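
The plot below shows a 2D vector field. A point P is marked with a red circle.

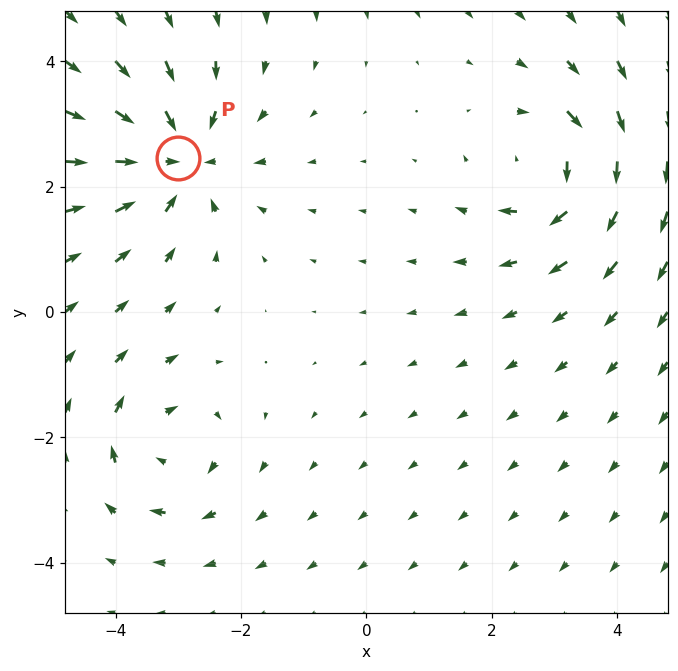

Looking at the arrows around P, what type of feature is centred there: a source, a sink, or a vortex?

sink

At P (-3.0, 2.5) the arrows converge inward. Divergence about -5, curl ≈0 — negative divergence with near-zero curl is a sink.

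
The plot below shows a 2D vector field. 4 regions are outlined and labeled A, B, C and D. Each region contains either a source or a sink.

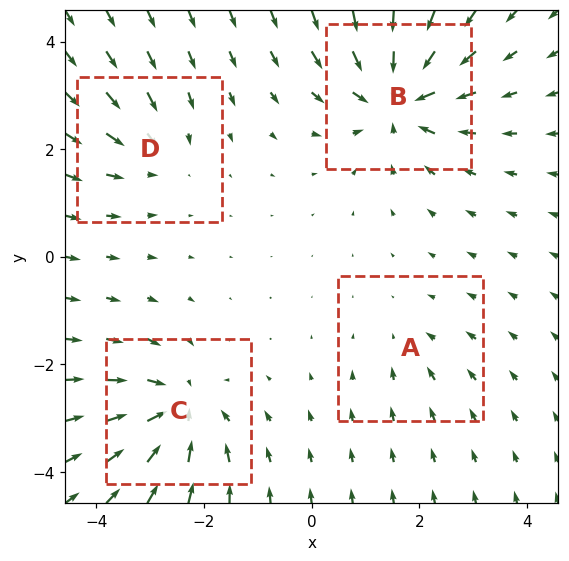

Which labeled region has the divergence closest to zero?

A

Divergence at each region's feature centre — A: about -2, B: about -7, C: about -6, D: about -3. Region A is closest to zero.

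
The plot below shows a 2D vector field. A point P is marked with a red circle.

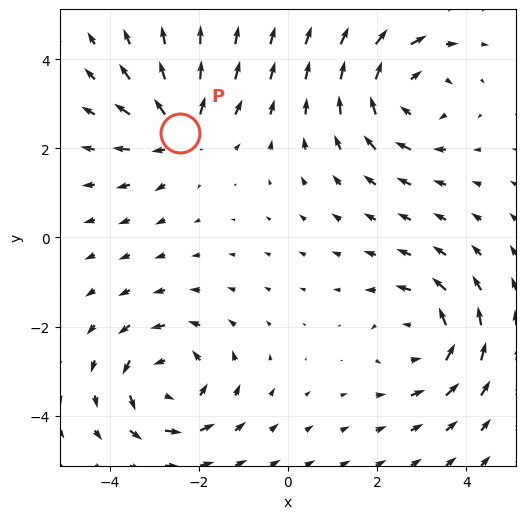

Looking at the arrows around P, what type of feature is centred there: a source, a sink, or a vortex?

At P (-2.4, 2.3) the arrows spread outward. Divergence about +5, curl ≈0 — positive divergence with near-zero curl is a source.

source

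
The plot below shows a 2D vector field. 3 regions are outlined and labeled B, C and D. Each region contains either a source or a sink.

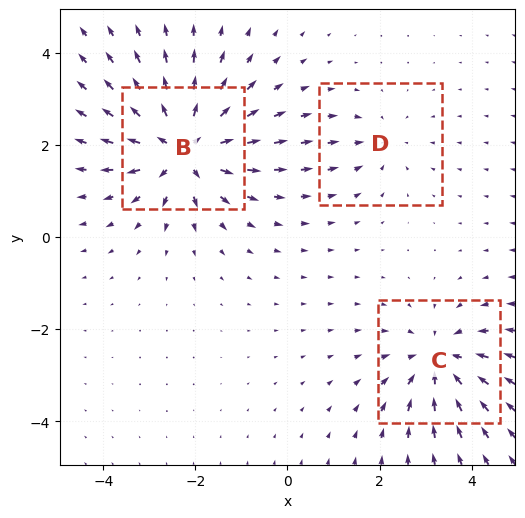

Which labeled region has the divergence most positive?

B

Divergence at each region's feature centre — B: about +5, C: about -4, D: about -2. Region B is most positive.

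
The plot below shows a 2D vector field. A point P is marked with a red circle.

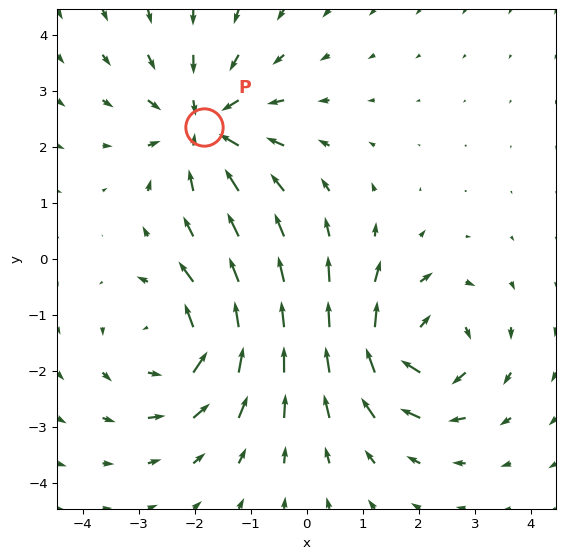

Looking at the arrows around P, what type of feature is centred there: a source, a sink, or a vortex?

At P (-1.8, 2.3) the arrows converge inward. Divergence about -4, curl ≈0 — negative divergence with near-zero curl is a sink.

sink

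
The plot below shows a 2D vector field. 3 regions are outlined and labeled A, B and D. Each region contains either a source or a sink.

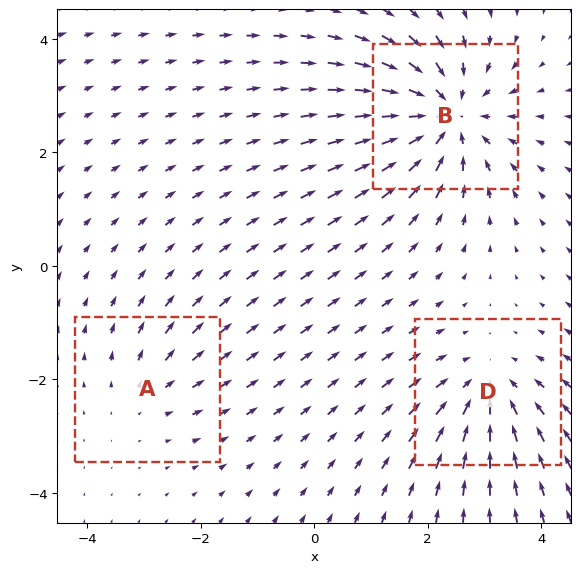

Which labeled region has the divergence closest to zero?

A

Divergence at each region's feature centre — A: about +2, B: about -5, D: about -3. Region A is closest to zero.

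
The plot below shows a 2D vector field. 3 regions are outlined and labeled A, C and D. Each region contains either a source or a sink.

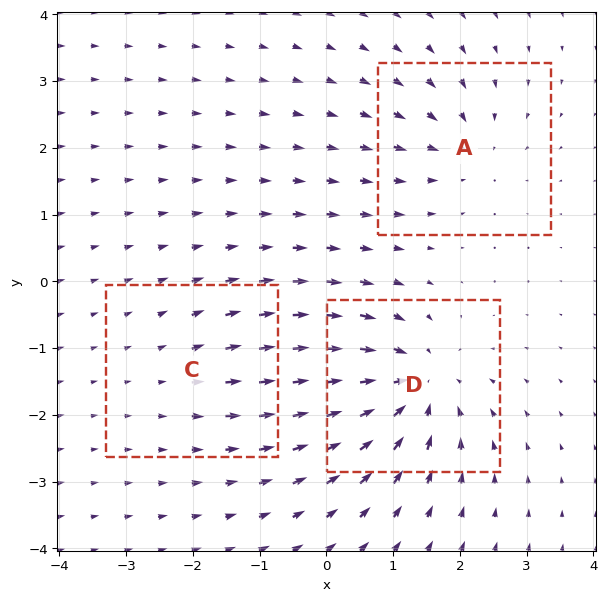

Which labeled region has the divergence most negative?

Divergence at each region's feature centre — A: about -3, C: about +2, D: about -6. Region D is most negative.

D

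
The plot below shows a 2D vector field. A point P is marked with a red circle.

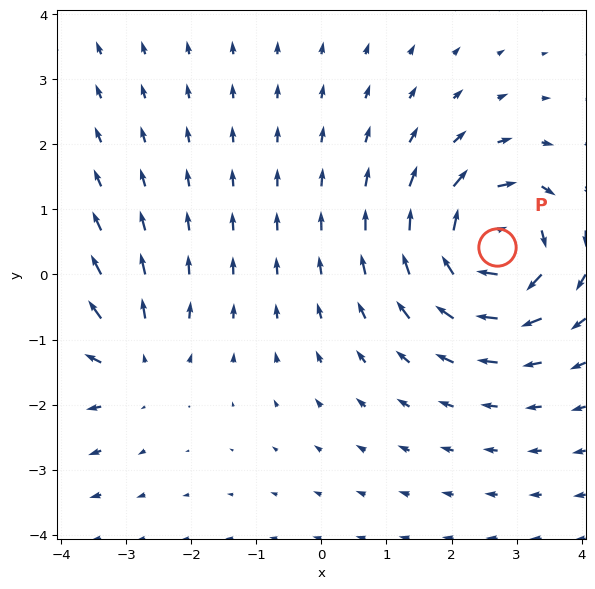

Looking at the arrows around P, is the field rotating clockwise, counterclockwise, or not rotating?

clockwise

Near P at (2.7, 0.4) the arrows circulate clockwise. The curl (z-component) there is about -7; negative curl means clockwise rotation.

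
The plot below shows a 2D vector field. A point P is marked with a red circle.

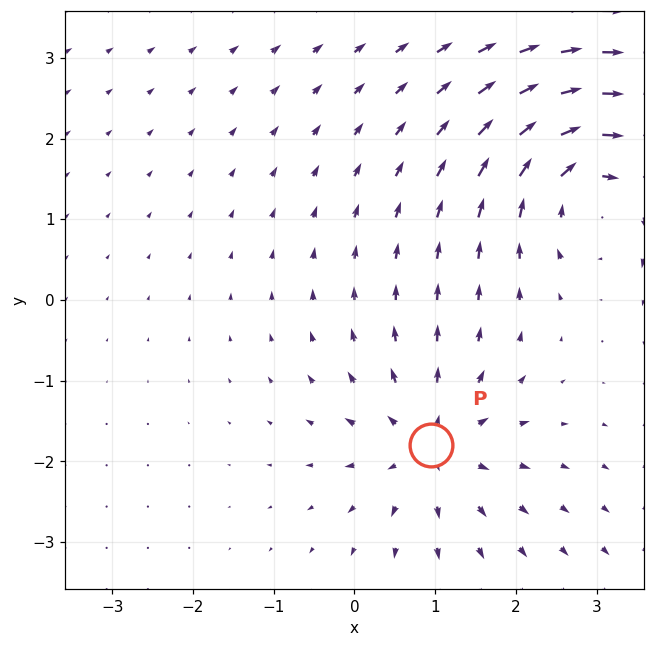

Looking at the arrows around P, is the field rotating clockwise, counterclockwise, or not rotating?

Near P at (1.0, -1.8) the arrows show no circulation. The curl there is ≈0.

not rotating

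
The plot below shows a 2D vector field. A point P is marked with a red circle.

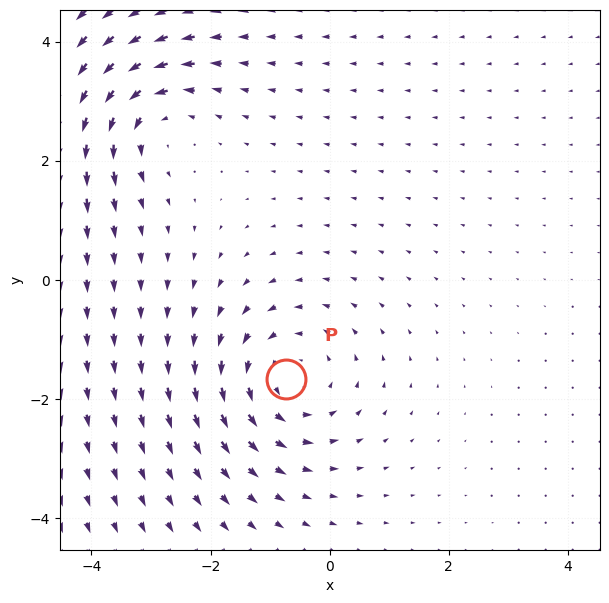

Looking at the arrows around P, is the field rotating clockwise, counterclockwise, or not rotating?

counterclockwise

Near P at (-0.7, -1.7) the arrows circulate counterclockwise. The curl (z-component) there is about +4; positive curl means counterclockwise rotation.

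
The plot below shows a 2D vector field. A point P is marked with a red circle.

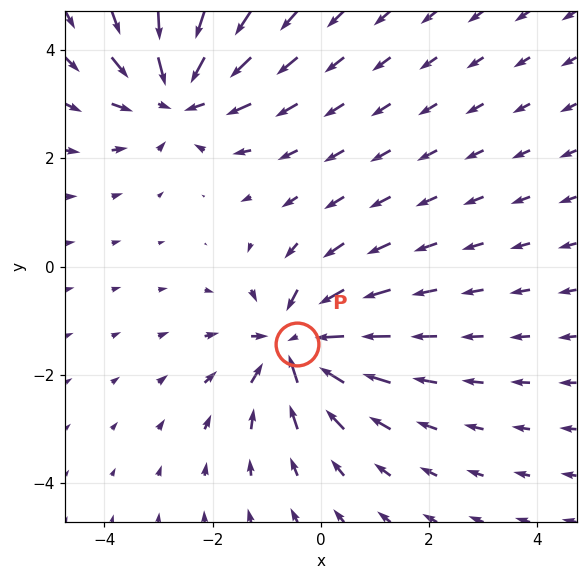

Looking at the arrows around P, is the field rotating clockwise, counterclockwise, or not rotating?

not rotating

Near P at (-0.4, -1.4) the arrows show no circulation. The curl there is ≈0.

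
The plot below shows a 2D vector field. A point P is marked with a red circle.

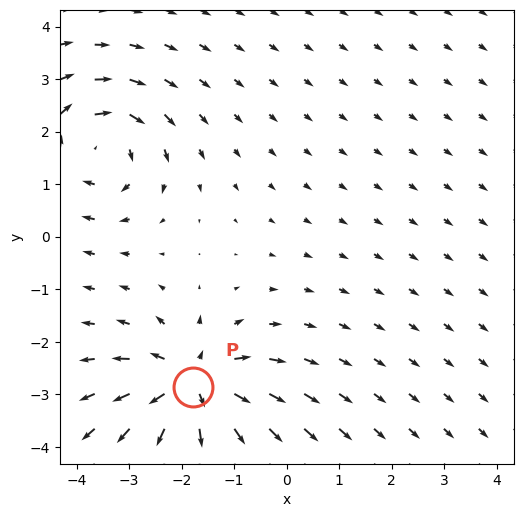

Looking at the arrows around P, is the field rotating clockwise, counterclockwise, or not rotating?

not rotating

Near P at (-1.8, -2.9) the arrows show no circulation. The curl there is ≈0.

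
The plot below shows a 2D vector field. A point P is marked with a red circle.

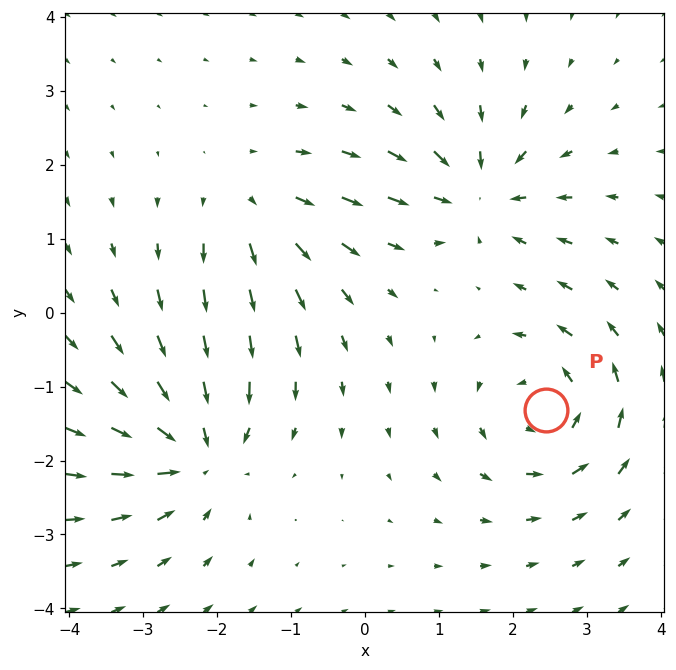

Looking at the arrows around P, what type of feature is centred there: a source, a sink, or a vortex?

At P (2.5, -1.3) the arrows circulate counterclockwise. Divergence ≈0, curl about +6 — near-zero divergence with nonzero curl is a vortex.

vortex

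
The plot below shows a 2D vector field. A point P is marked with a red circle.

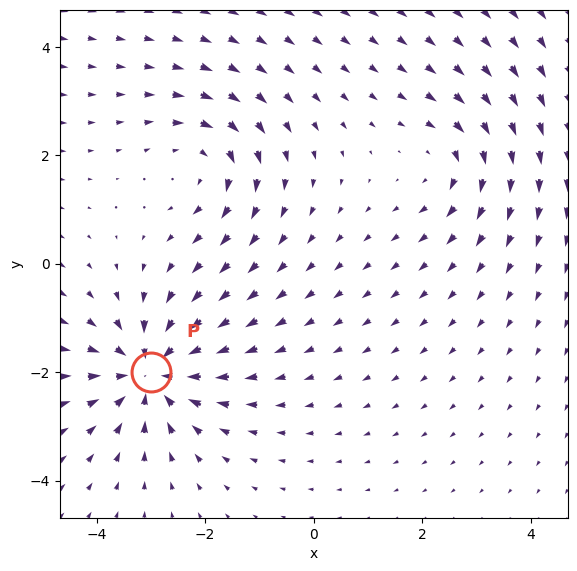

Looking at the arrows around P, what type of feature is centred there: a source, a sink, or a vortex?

At P (-3.0, -2.0) the arrows converge inward. Divergence about -5, curl ≈0 — negative divergence with near-zero curl is a sink.

sink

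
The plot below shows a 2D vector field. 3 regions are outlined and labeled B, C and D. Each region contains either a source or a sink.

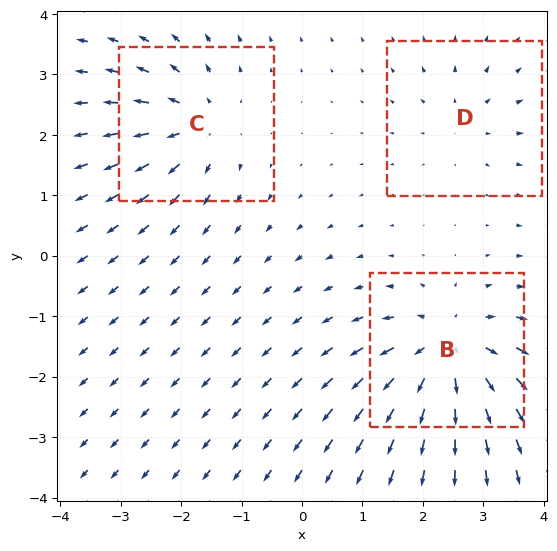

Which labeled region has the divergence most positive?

B

Divergence at each region's feature centre — B: about +6, C: about +4, D: about +2. Region B is most positive.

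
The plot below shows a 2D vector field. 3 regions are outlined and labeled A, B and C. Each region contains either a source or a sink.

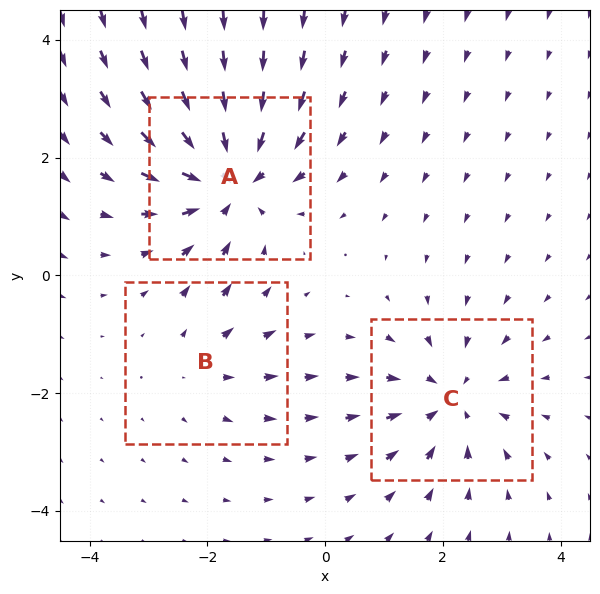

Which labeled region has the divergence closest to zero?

B

Divergence at each region's feature centre — A: about -4, B: about +2, C: about -3. Region B is closest to zero.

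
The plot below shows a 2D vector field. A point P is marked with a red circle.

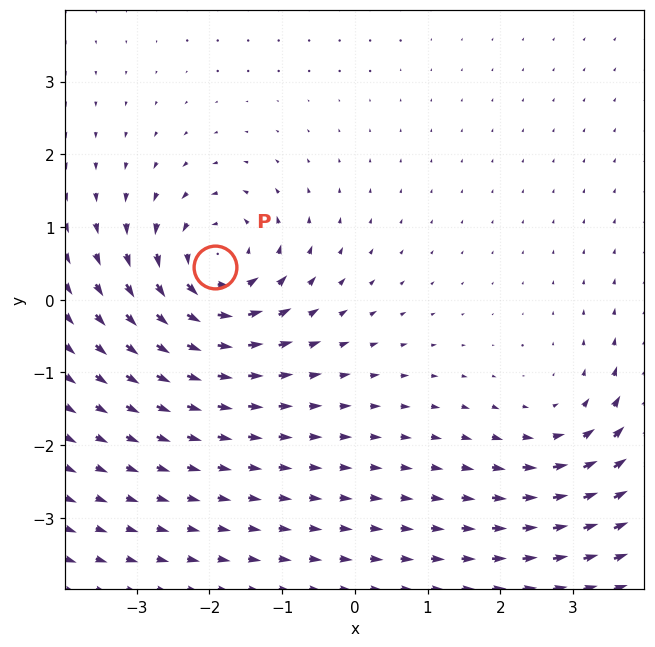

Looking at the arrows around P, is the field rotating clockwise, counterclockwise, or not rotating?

counterclockwise

Near P at (-1.9, 0.4) the arrows circulate counterclockwise. The curl (z-component) there is about +5; positive curl means counterclockwise rotation.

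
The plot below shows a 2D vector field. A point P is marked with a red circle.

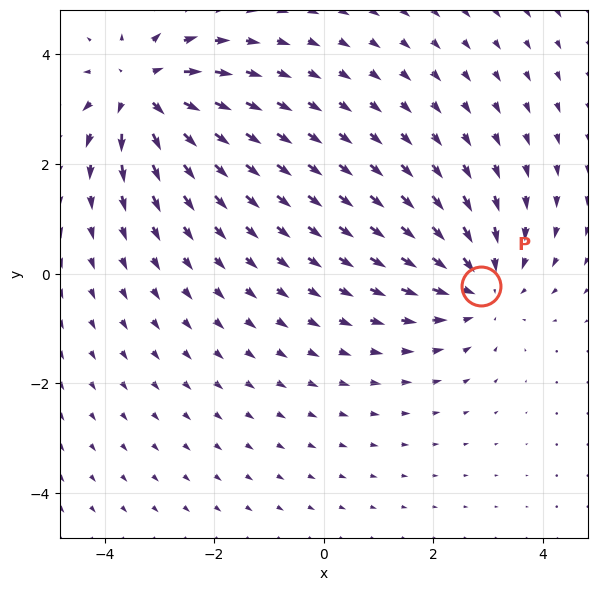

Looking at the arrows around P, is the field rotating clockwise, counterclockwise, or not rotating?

not rotating

Near P at (2.9, -0.2) the arrows show no circulation. The curl there is ≈0.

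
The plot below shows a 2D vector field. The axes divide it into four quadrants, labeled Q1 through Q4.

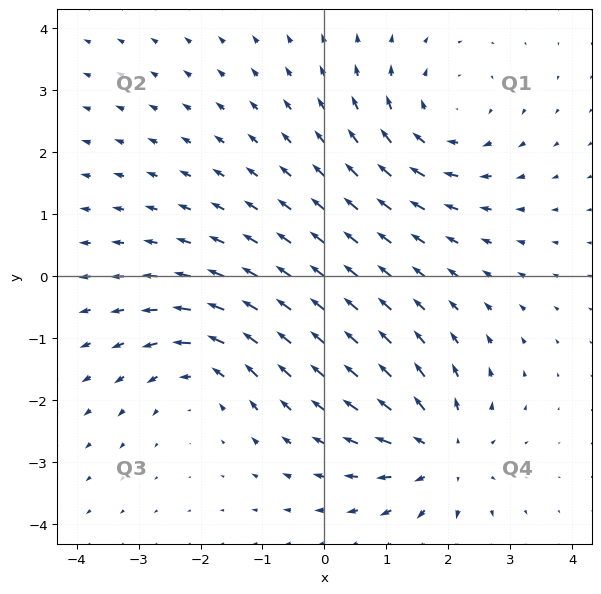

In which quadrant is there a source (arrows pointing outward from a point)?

Q4

The source sits at approximately (1.9, -2.9), which lies in quadrant Q4. The divergence there is about +5, positive as expected for a source.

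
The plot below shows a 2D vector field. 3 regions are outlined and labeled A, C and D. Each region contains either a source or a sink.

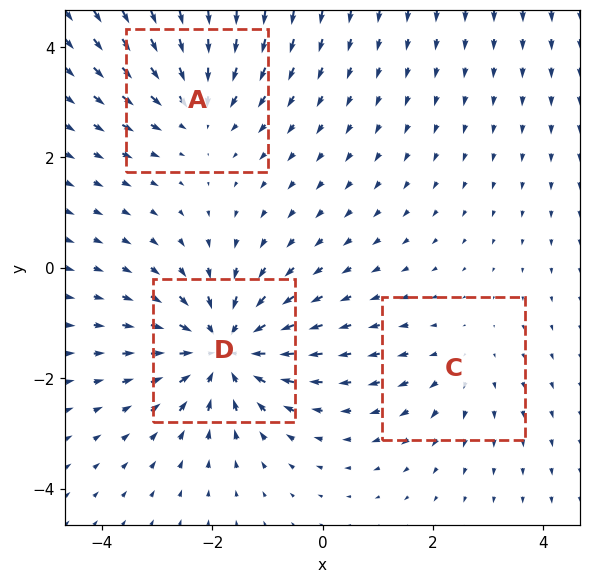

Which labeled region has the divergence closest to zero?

Divergence at each region's feature centre — A: about -3, C: about +2, D: about -5. Region C is closest to zero.

C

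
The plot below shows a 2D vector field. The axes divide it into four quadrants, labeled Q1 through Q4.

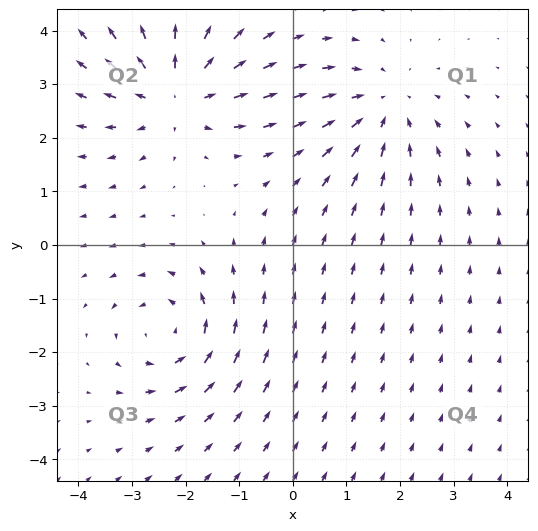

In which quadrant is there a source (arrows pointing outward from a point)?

Q2

The source sits at approximately (-2.2, 2.8), which lies in quadrant Q2. The divergence there is about +5, positive as expected for a source.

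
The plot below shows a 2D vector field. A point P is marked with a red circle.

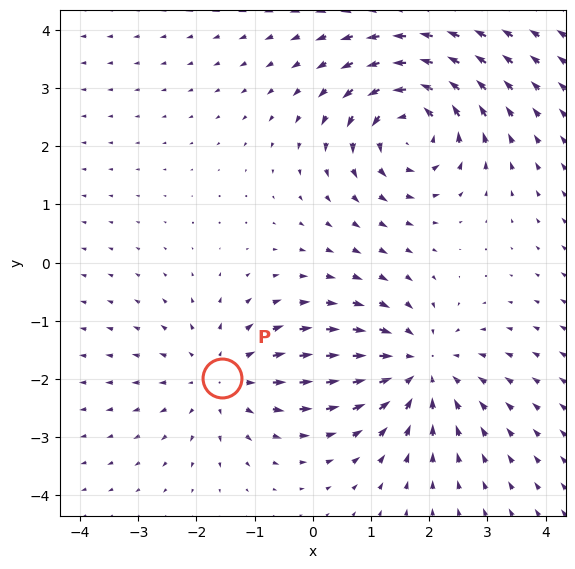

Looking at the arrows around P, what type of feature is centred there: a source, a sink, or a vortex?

At P (-1.6, -2.0) the arrows spread outward. Divergence about +2, curl ≈0 — positive divergence with near-zero curl is a source.

source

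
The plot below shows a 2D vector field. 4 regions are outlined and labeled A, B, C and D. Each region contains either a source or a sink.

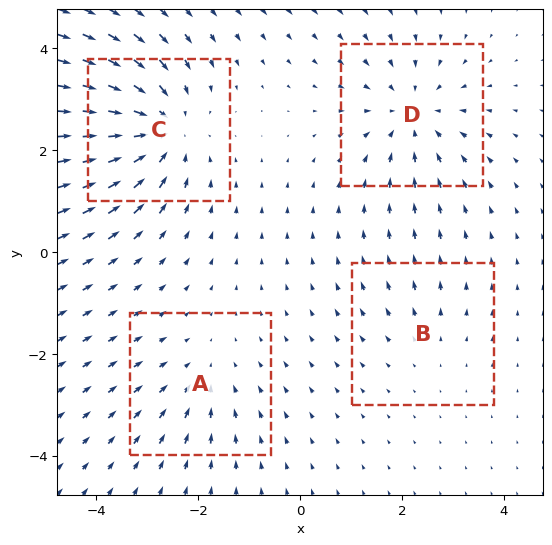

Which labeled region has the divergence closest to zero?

Divergence at each region's feature centre — A: about -3, B: about +2, C: about -6, D: about -5. Region B is closest to zero.

B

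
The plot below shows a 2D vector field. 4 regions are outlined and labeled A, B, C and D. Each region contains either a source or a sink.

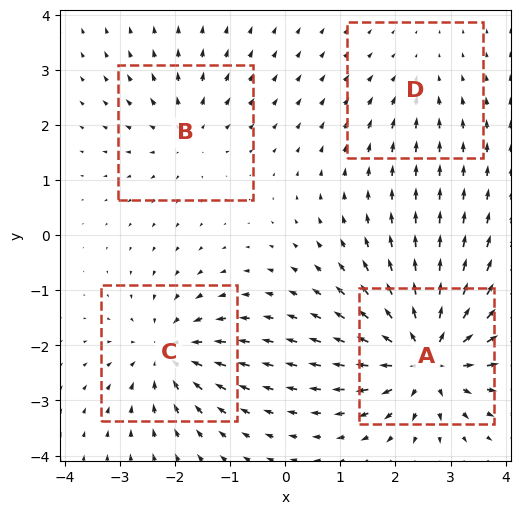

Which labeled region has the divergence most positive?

A

Divergence at each region's feature centre — A: about +8, B: about +4, C: about -5, D: about -2. Region A is most positive.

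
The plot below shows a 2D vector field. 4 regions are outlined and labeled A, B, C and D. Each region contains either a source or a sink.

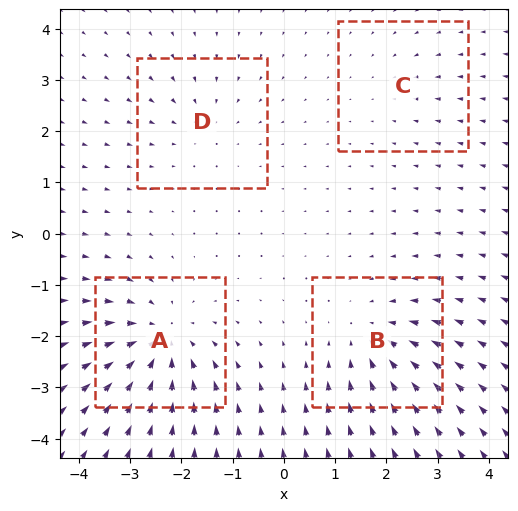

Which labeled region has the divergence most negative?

Divergence at each region's feature centre — A: about -7, B: about -5, C: about -2, D: about -3. Region A is most negative.

A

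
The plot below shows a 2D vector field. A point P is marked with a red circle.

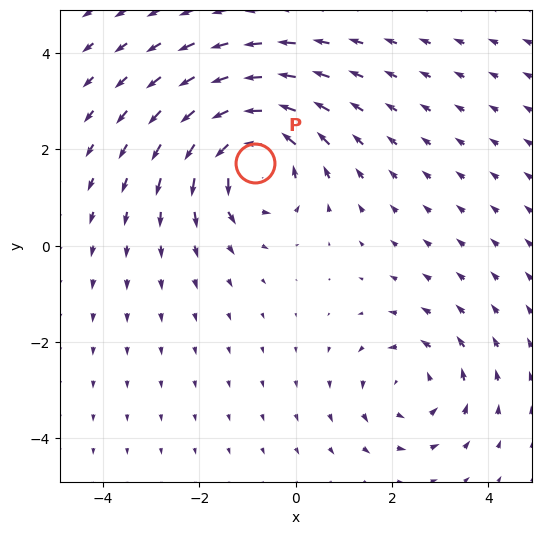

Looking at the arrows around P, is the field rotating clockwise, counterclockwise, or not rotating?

counterclockwise

Near P at (-0.8, 1.7) the arrows circulate counterclockwise. The curl (z-component) there is about +5; positive curl means counterclockwise rotation.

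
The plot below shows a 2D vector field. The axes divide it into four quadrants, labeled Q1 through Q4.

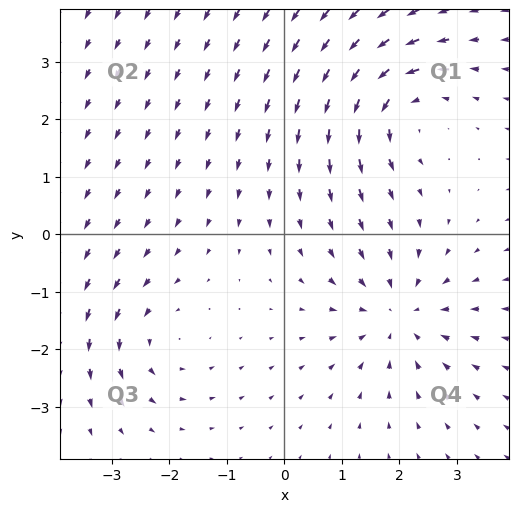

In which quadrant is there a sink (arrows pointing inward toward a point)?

Q4

The sink sits at approximately (2.0, -1.4), which lies in quadrant Q4. The divergence there is about -3, negative as expected for a sink.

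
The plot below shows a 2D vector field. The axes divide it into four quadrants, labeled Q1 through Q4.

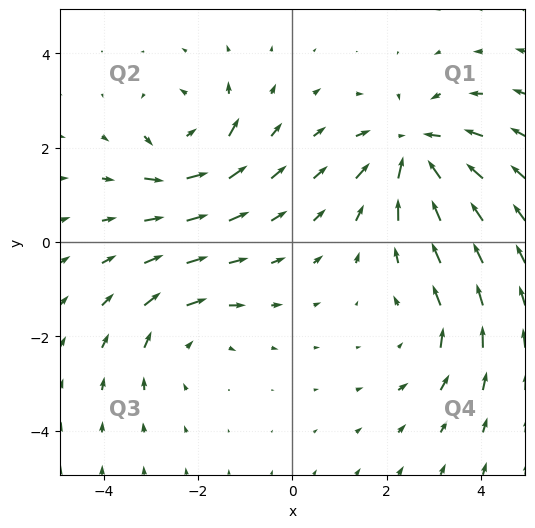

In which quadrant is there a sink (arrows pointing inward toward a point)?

Q1

The sink sits at approximately (2.6, 2.0), which lies in quadrant Q1. The divergence there is about -5, negative as expected for a sink.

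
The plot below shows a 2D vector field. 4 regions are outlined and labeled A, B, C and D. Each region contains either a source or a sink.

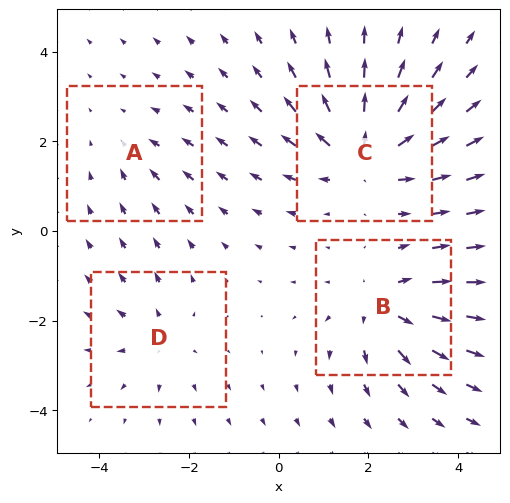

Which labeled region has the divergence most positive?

Divergence at each region's feature centre — A: about -2, B: about +5, C: about +7, D: about +3. Region C is most positive.

C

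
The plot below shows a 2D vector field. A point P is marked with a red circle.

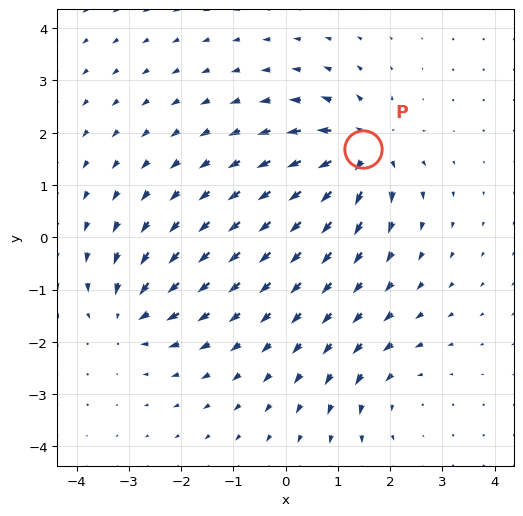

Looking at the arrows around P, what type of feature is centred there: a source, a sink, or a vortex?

source

At P (1.5, 1.7) the arrows spread outward. Divergence about +6, curl ≈0 — positive divergence with near-zero curl is a source.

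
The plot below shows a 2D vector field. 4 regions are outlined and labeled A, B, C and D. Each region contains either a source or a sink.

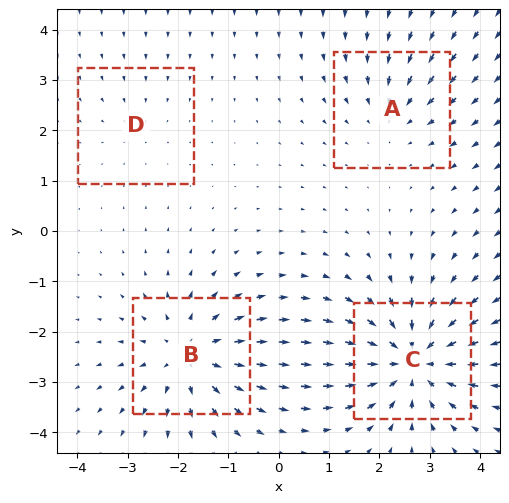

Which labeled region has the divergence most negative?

C

Divergence at each region's feature centre — A: about -3, B: about +5, C: about -6, D: about -2. Region C is most negative.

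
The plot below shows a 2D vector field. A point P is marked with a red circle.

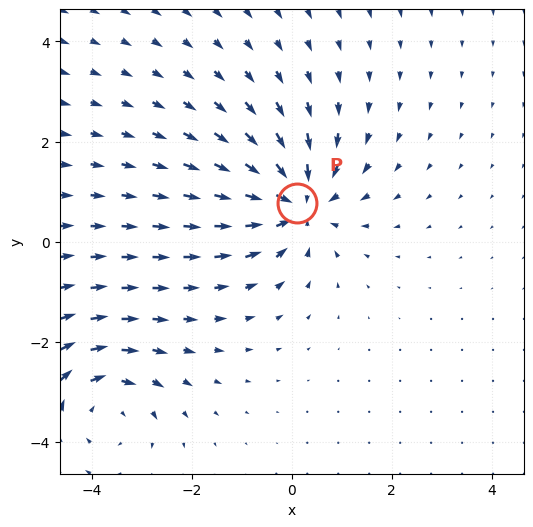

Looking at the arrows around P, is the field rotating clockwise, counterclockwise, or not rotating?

Near P at (0.1, 0.8) the arrows show no circulation. The curl there is ≈0.

not rotating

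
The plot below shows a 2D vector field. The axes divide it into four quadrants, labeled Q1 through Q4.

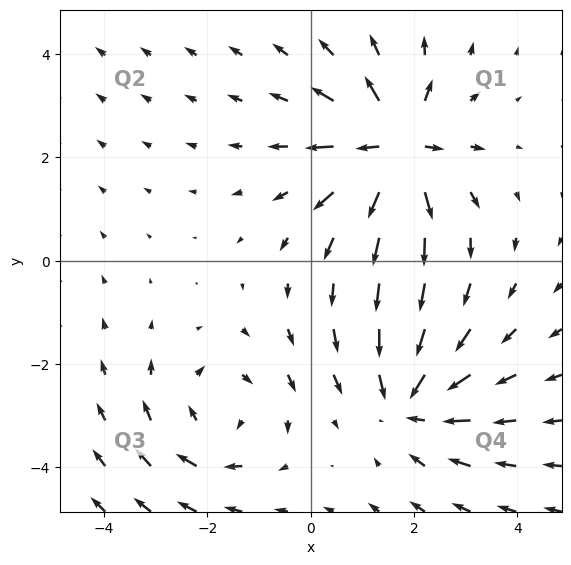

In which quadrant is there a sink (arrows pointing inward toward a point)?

The sink sits at approximately (1.9, -2.7), which lies in quadrant Q4. The divergence there is about -4, negative as expected for a sink.

Q4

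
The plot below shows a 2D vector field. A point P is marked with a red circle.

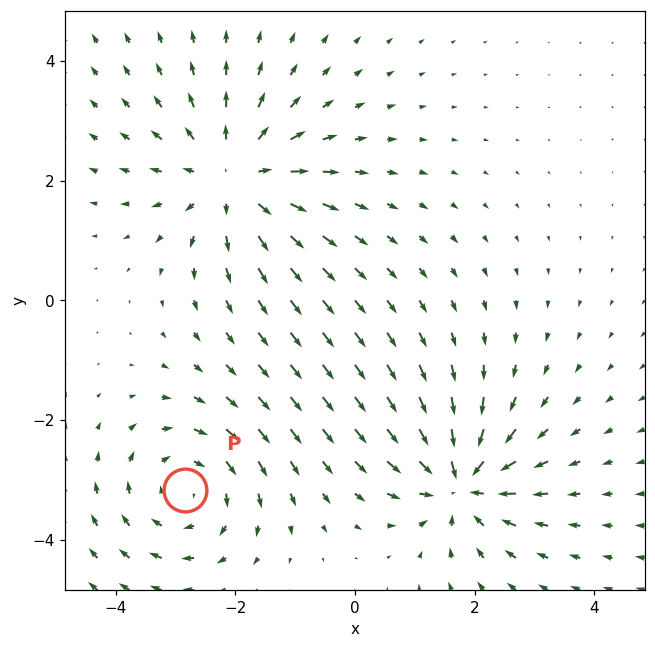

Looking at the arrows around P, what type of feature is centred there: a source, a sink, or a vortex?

At P (-2.8, -3.2) the arrows circulate clockwise. Divergence ≈0, curl about -4 — near-zero divergence with nonzero curl is a vortex.

vortex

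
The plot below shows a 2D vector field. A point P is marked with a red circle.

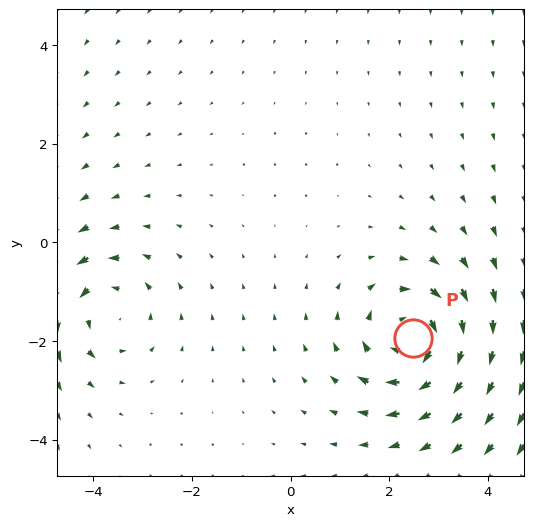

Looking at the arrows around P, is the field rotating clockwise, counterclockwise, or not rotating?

Near P at (2.5, -1.9) the arrows circulate clockwise. The curl (z-component) there is about -4; negative curl means clockwise rotation.

clockwise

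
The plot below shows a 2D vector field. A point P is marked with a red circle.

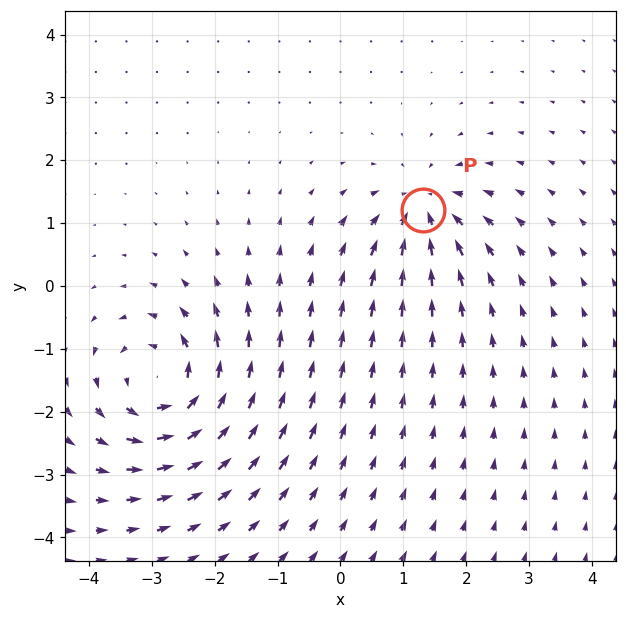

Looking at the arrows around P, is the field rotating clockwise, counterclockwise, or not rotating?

Near P at (1.3, 1.2) the arrows show no circulation. The curl there is ≈0.

not rotating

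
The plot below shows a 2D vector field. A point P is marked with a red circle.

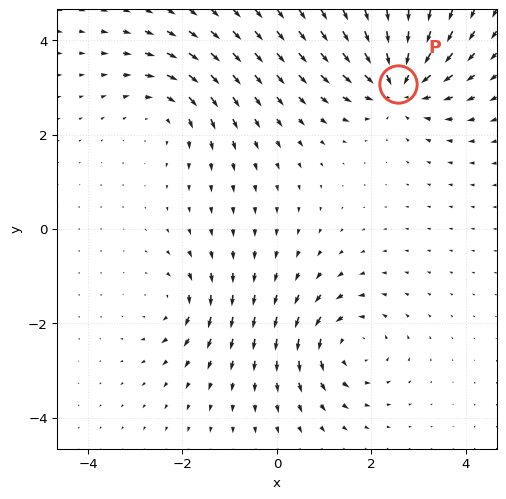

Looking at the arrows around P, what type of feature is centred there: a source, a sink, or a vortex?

At P (2.6, 3.1) the arrows converge inward. Divergence about -6, curl ≈0 — negative divergence with near-zero curl is a sink.

sink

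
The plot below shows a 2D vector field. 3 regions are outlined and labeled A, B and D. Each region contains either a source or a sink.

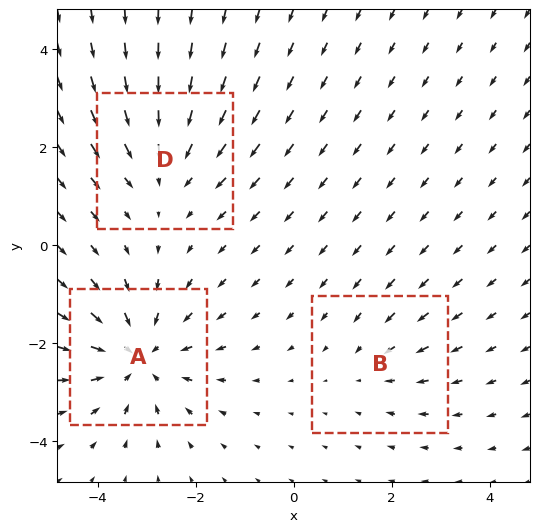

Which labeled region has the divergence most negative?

Divergence at each region's feature centre — A: about -4, B: about -2, D: about -3. Region A is most negative.

A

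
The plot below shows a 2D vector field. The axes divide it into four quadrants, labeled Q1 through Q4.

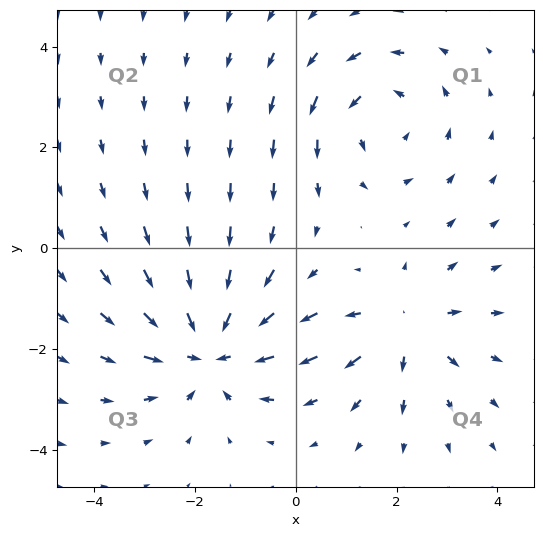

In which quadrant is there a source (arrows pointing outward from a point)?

Q4

The source sits at approximately (2.2, -1.6), which lies in quadrant Q4. The divergence there is about +3, positive as expected for a source.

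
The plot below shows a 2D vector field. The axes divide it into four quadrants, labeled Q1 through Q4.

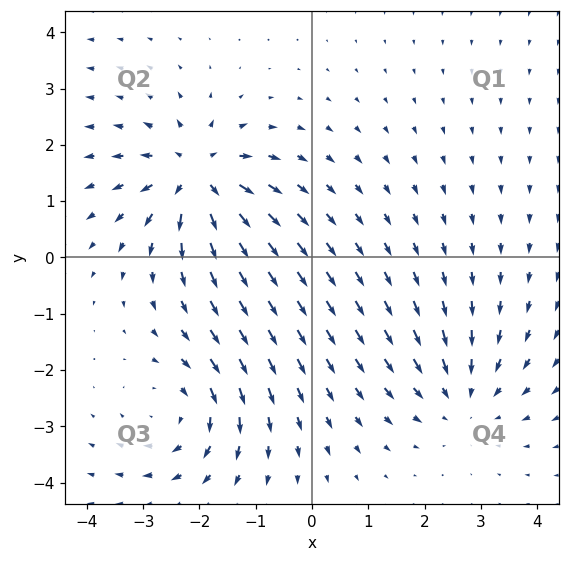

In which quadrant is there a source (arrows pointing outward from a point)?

The source sits at approximately (-2.0, 1.5), which lies in quadrant Q2. The divergence there is about +6, positive as expected for a source.

Q2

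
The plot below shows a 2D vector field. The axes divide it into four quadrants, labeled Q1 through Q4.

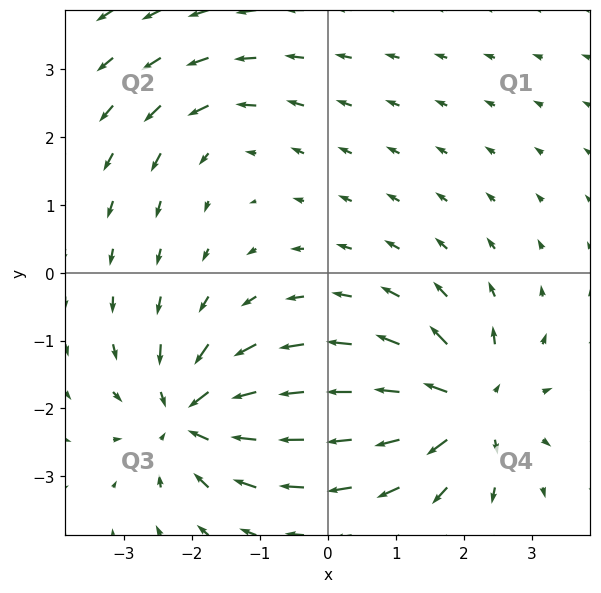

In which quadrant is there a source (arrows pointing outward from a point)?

The source sits at approximately (2.1, -2.0), which lies in quadrant Q4. The divergence there is about +7, positive as expected for a source.

Q4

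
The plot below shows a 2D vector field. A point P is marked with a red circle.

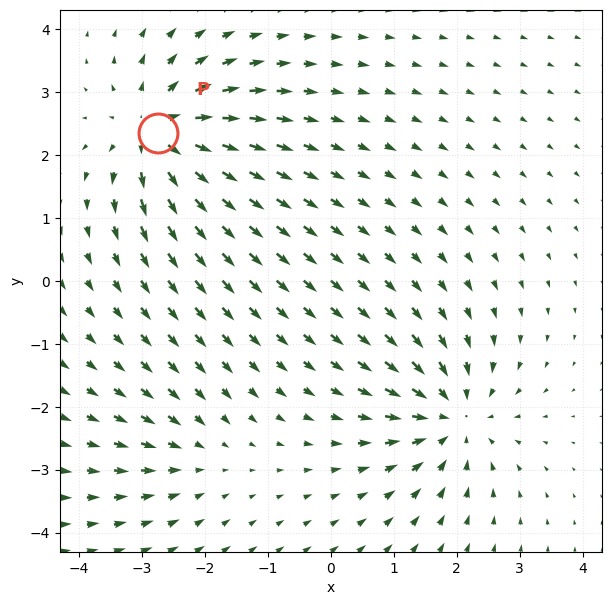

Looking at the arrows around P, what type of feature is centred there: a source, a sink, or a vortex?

source

At P (-2.7, 2.3) the arrows spread outward. Divergence about +6, curl ≈0 — positive divergence with near-zero curl is a source.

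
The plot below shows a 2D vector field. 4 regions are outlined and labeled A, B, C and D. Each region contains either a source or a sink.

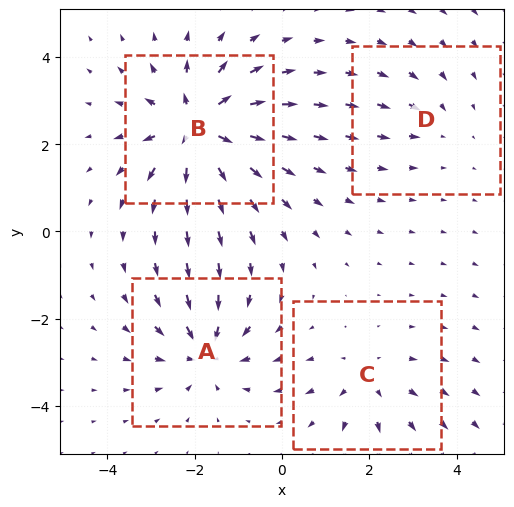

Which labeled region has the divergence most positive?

B

Divergence at each region's feature centre — A: about -5, B: about +8, C: about +4, D: about -2. Region B is most positive.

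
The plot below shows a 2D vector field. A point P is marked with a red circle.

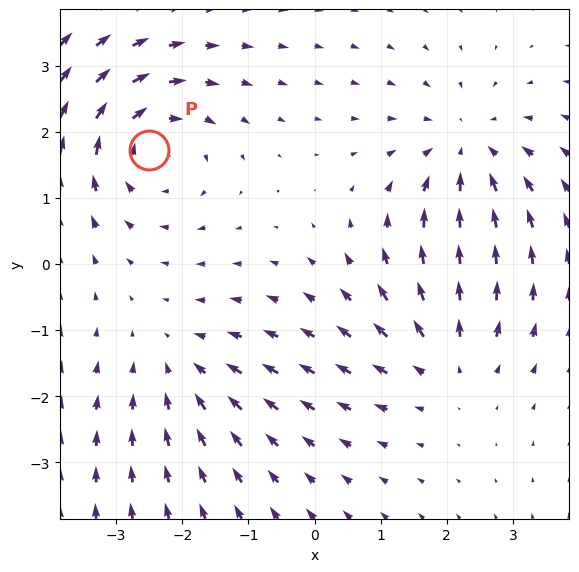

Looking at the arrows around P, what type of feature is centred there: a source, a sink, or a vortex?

vortex

At P (-2.5, 1.7) the arrows circulate clockwise. Divergence ≈0, curl about -4 — near-zero divergence with nonzero curl is a vortex.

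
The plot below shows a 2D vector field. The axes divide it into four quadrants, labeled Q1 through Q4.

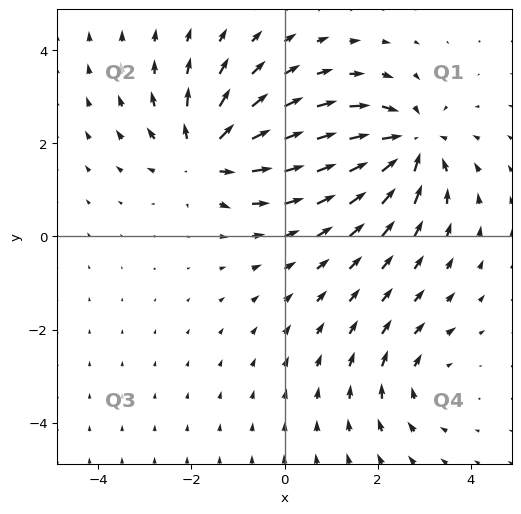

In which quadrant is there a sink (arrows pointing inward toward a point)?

The sink sits at approximately (2.7, 2.0), which lies in quadrant Q1. The divergence there is about -5, negative as expected for a sink.

Q1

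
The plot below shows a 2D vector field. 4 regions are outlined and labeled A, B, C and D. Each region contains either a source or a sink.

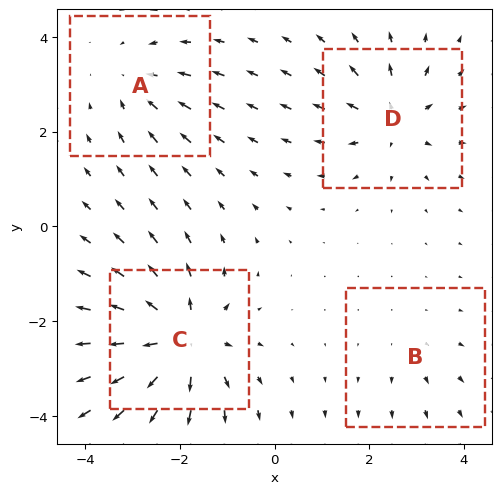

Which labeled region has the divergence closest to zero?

Divergence at each region's feature centre — A: about -4, B: about +2, C: about +8, D: about +5. Region B is closest to zero.

B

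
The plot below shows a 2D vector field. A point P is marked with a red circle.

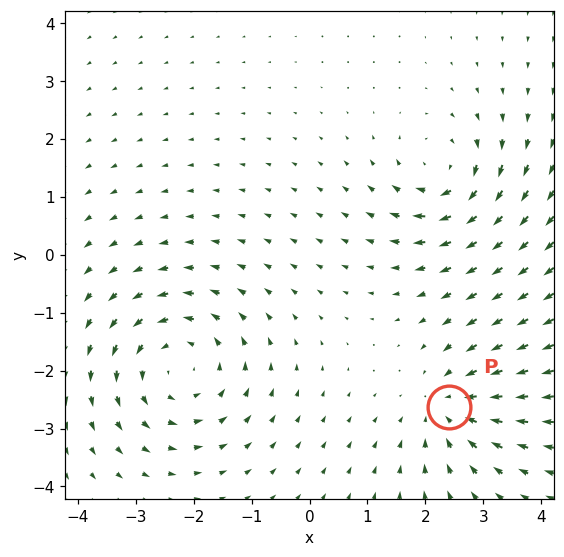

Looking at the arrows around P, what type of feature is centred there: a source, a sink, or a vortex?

At P (2.4, -2.6) the arrows converge inward. Divergence about -3, curl ≈0 — negative divergence with near-zero curl is a sink.

sink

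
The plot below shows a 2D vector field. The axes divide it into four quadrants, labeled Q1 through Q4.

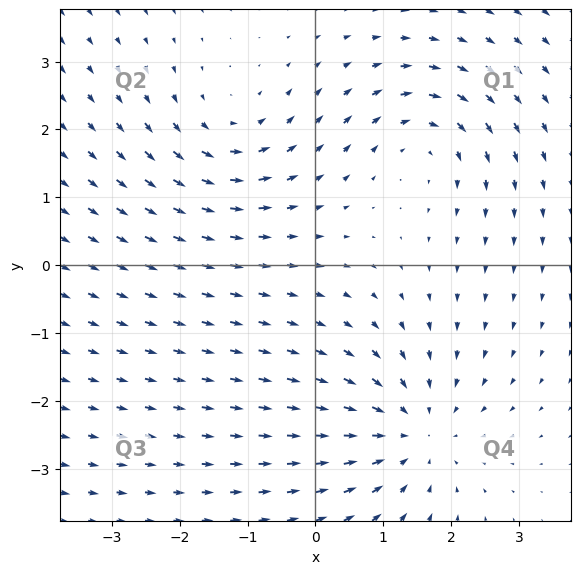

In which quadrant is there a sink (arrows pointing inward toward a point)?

The sink sits at approximately (1.4, -2.5), which lies in quadrant Q4. The divergence there is about -3, negative as expected for a sink.

Q4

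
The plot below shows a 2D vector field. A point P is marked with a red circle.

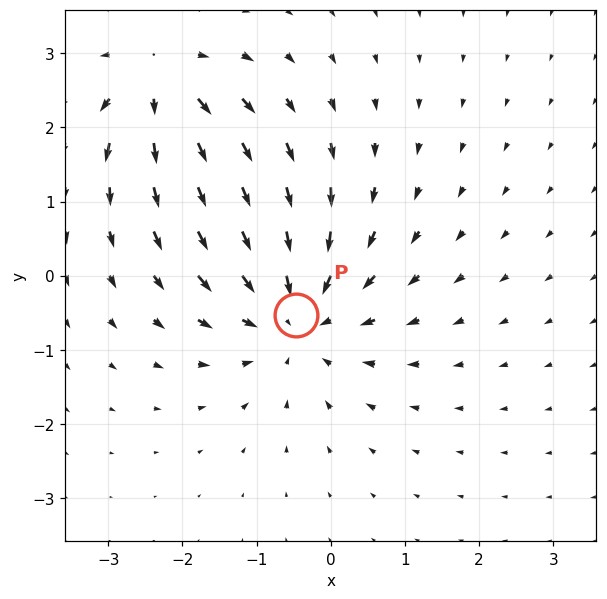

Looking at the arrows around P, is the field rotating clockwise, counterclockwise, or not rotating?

not rotating

Near P at (-0.5, -0.5) the arrows show no circulation. The curl there is ≈0.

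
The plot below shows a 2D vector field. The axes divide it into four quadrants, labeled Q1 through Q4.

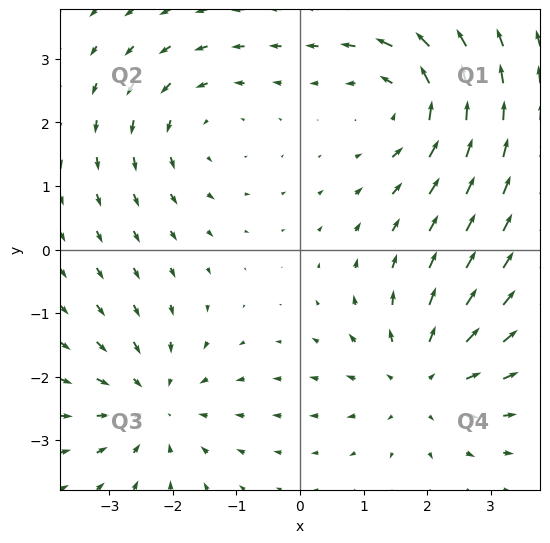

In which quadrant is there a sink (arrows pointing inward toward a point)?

Q3

The sink sits at approximately (-2.3, -2.4), which lies in quadrant Q3. The divergence there is about -4, negative as expected for a sink.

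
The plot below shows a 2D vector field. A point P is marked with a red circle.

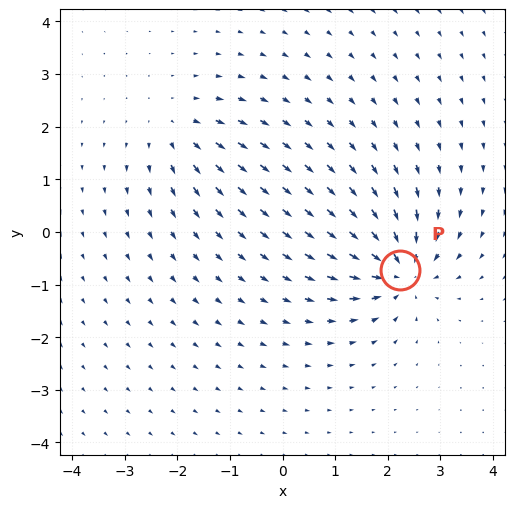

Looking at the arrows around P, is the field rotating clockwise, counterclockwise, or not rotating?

not rotating

Near P at (2.2, -0.7) the arrows show no circulation. The curl there is ≈0.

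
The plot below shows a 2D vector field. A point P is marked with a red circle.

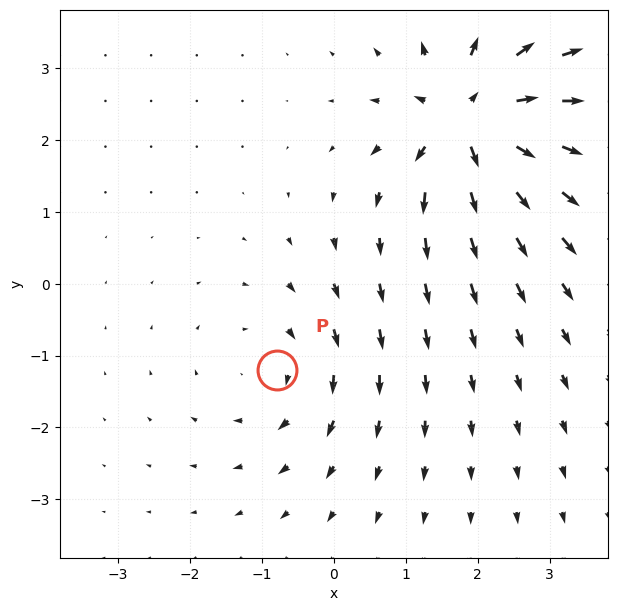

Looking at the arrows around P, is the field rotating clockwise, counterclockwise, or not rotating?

clockwise

Near P at (-0.8, -1.2) the arrows circulate clockwise. The curl (z-component) there is about -3; negative curl means clockwise rotation.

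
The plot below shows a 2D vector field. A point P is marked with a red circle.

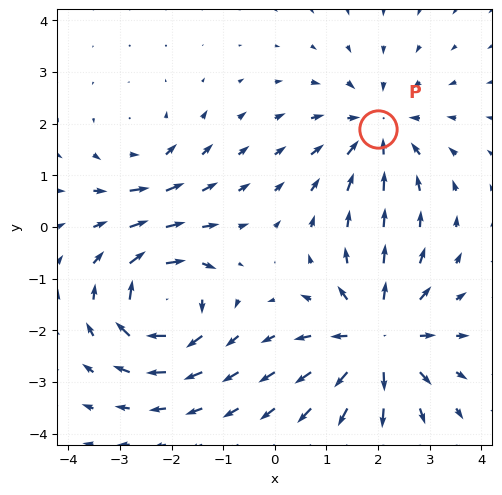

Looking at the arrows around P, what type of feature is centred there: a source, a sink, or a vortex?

At P (2.0, 1.9) the arrows converge inward. Divergence about -4, curl ≈0 — negative divergence with near-zero curl is a sink.

sink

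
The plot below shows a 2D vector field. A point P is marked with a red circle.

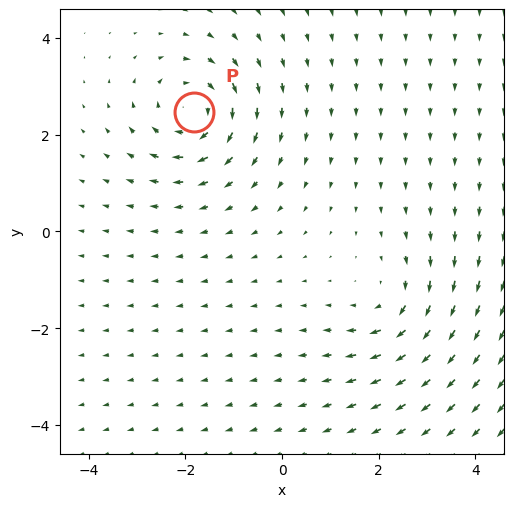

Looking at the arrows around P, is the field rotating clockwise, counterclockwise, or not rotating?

clockwise

Near P at (-1.8, 2.5) the arrows circulate clockwise. The curl (z-component) there is about -4; negative curl means clockwise rotation.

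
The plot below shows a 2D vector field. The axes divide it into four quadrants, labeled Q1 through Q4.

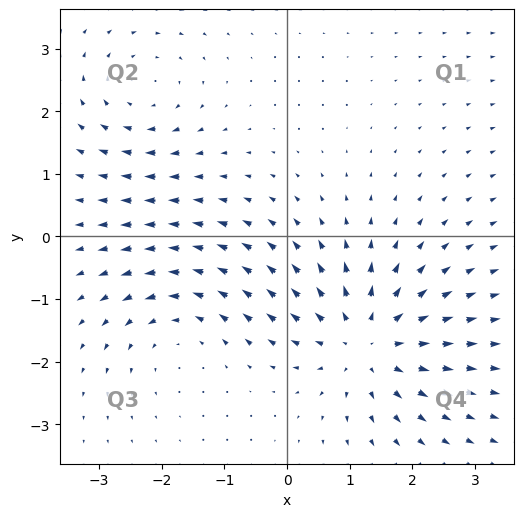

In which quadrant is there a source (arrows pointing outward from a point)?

The source sits at approximately (1.3, -1.7), which lies in quadrant Q4. The divergence there is about +6, positive as expected for a source.

Q4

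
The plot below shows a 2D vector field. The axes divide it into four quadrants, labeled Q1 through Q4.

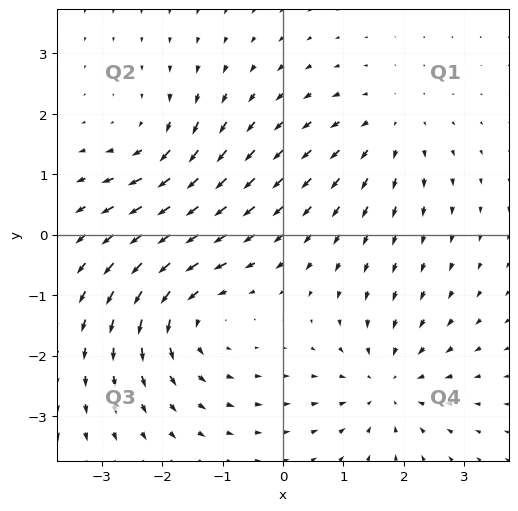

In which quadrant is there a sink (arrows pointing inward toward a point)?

The sink sits at approximately (1.7, -2.5), which lies in quadrant Q4. The divergence there is about -4, negative as expected for a sink.

Q4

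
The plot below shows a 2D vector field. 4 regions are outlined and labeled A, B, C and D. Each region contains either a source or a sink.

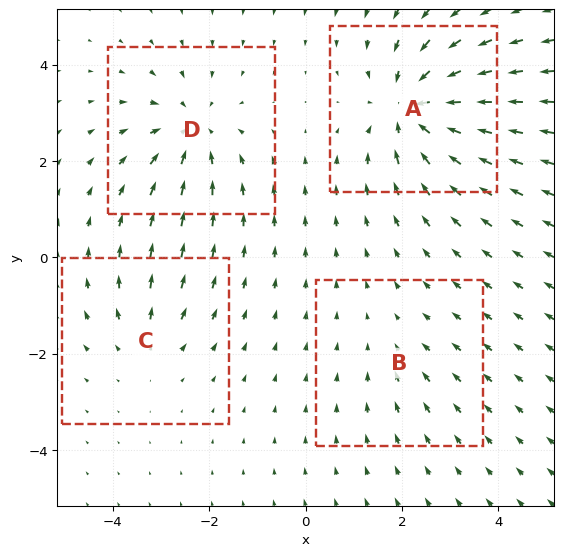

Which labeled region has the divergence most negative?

A

Divergence at each region's feature centre — A: about -7, B: about -2, C: about +3, D: about -5. Region A is most negative.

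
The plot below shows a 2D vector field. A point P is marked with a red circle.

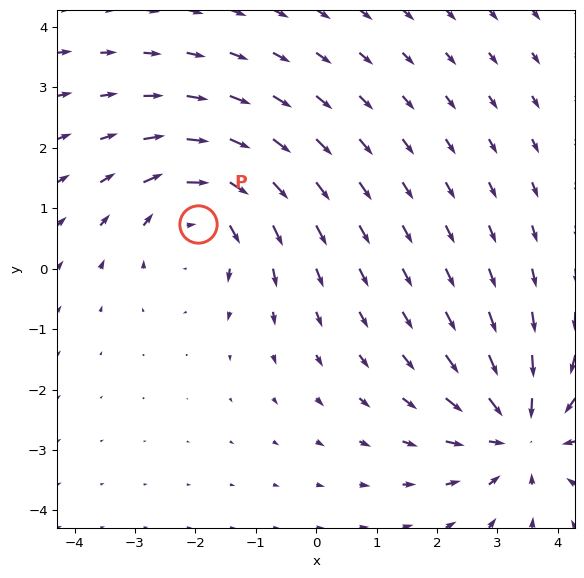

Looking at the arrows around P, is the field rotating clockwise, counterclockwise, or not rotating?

clockwise

Near P at (-2.0, 0.7) the arrows circulate clockwise. The curl (z-component) there is about -3; negative curl means clockwise rotation.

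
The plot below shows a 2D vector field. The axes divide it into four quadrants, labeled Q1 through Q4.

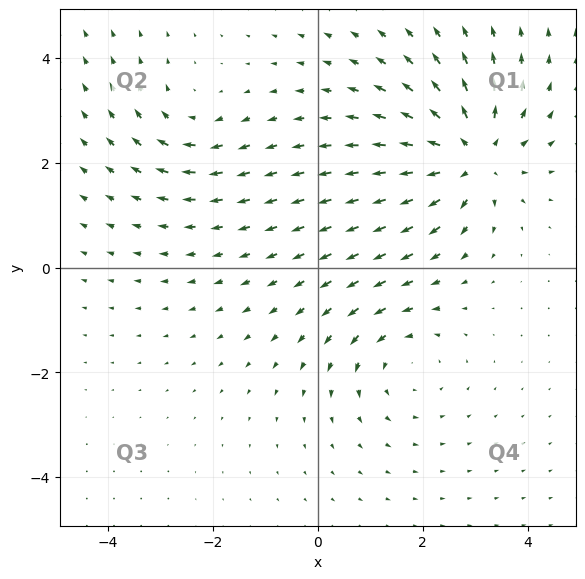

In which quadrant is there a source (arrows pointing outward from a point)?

Q1

The source sits at approximately (2.9, 2.1), which lies in quadrant Q1. The divergence there is about +5, positive as expected for a source.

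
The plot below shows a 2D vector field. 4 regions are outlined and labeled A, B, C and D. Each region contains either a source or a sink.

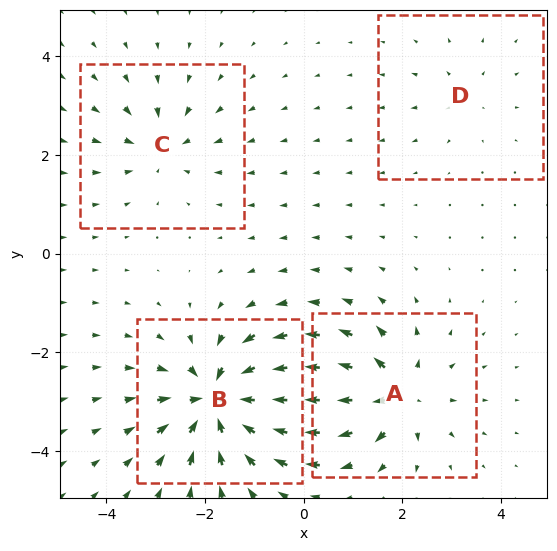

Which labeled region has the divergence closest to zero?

Divergence at each region's feature centre — A: about +6, B: about -8, C: about -4, D: about +2. Region D is closest to zero.

D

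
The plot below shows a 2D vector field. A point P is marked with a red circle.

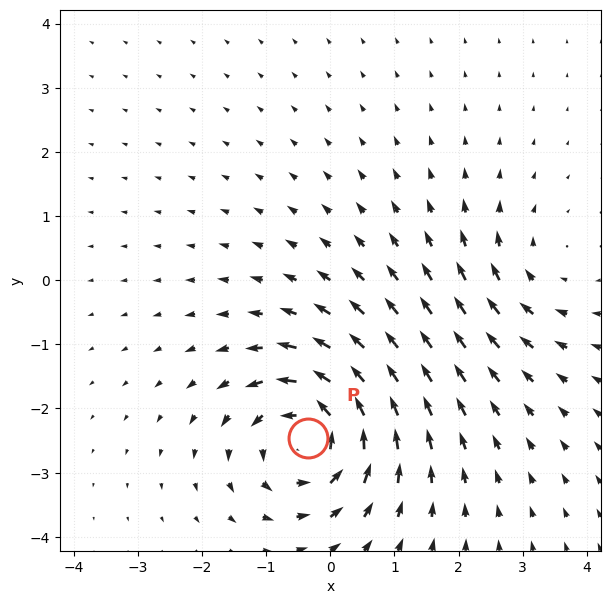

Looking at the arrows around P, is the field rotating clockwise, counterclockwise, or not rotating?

Near P at (-0.3, -2.5) the arrows circulate counterclockwise. The curl (z-component) there is about +6; positive curl means counterclockwise rotation.

counterclockwise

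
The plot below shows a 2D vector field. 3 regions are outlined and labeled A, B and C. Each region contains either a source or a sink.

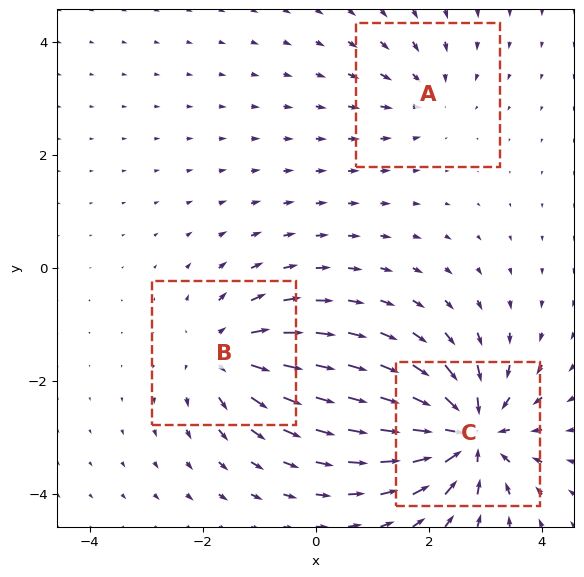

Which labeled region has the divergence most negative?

C

Divergence at each region's feature centre — A: about -2, B: about +4, C: about -6. Region C is most negative.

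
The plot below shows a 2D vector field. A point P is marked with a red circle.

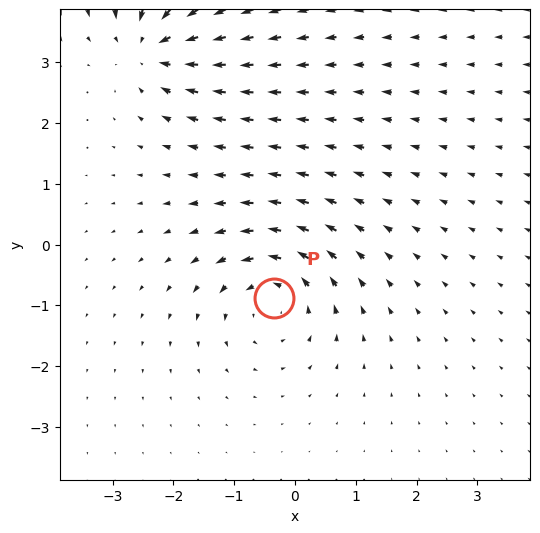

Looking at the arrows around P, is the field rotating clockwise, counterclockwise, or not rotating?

counterclockwise

Near P at (-0.3, -0.9) the arrows circulate counterclockwise. The curl (z-component) there is about +6; positive curl means counterclockwise rotation.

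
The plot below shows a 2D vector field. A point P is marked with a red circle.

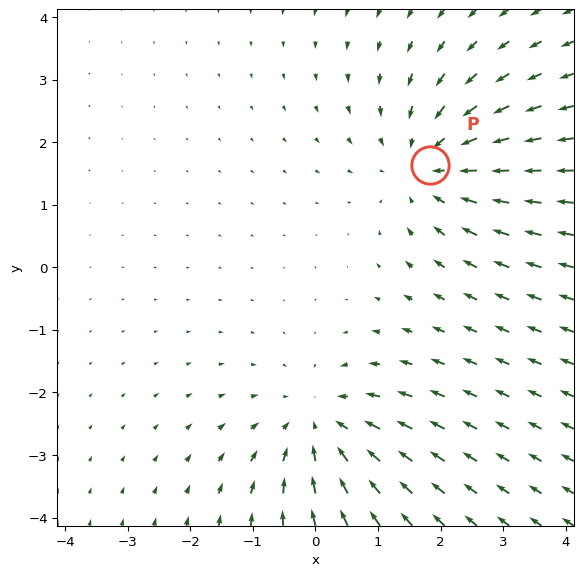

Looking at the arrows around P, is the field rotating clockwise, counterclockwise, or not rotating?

Near P at (1.8, 1.6) the arrows show no circulation. The curl there is ≈0.

not rotating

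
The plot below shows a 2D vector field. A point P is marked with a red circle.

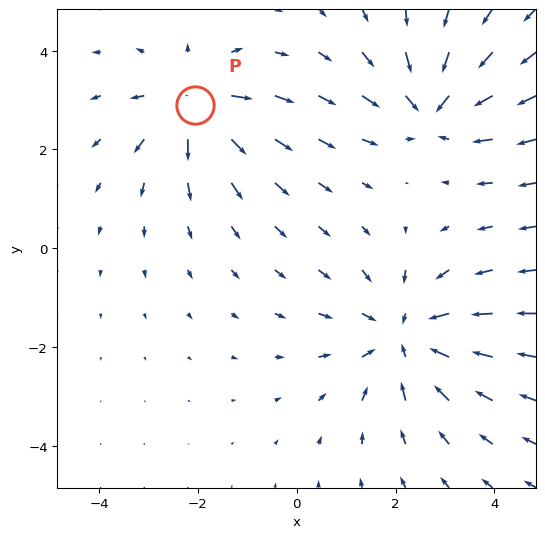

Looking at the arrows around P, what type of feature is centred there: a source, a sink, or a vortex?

source

At P (-2.1, 2.9) the arrows spread outward. Divergence about +4, curl ≈0 — positive divergence with near-zero curl is a source.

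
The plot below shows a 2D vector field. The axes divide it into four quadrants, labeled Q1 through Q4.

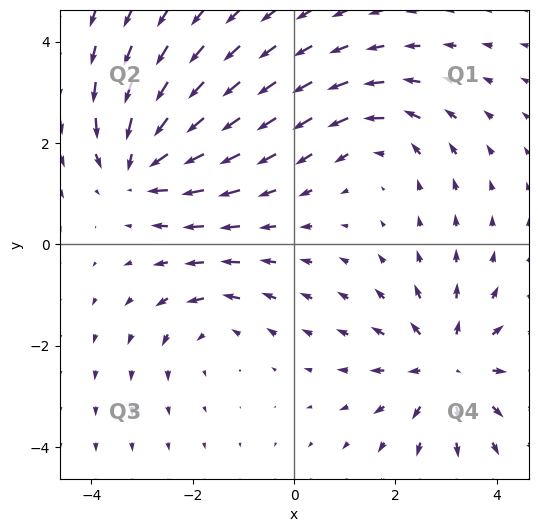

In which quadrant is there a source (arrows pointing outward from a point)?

Q4

The source sits at approximately (3.0, -2.4), which lies in quadrant Q4. The divergence there is about +5, positive as expected for a source.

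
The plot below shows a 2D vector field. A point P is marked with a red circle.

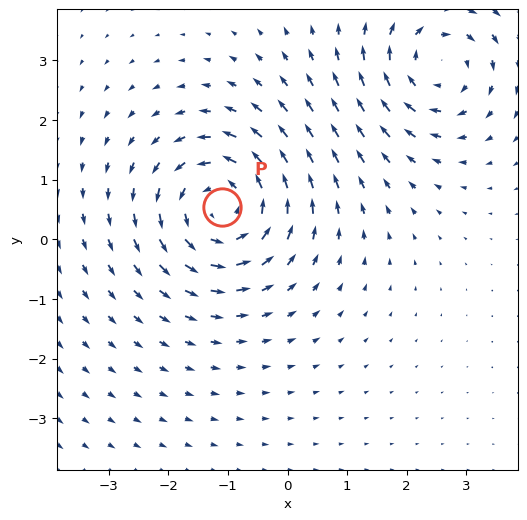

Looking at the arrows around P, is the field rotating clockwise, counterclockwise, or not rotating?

Near P at (-1.1, 0.5) the arrows circulate counterclockwise. The curl (z-component) there is about +5; positive curl means counterclockwise rotation.

counterclockwise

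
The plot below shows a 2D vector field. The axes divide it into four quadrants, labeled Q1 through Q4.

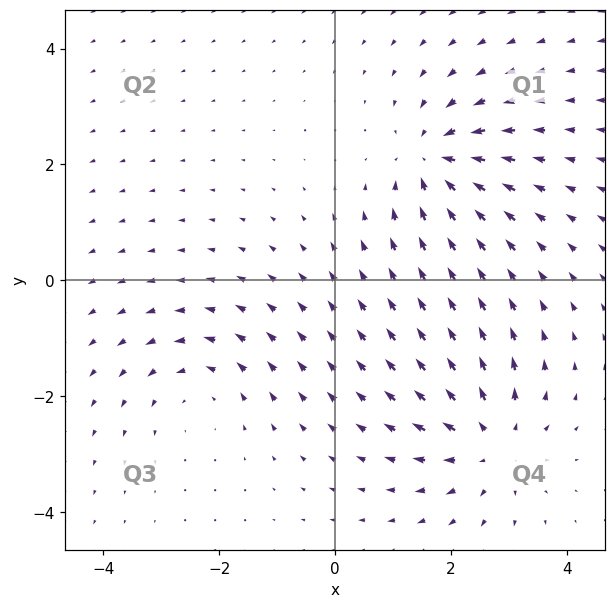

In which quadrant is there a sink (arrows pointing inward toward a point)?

The sink sits at approximately (1.7, 2.1), which lies in quadrant Q1. The divergence there is about -4, negative as expected for a sink.

Q1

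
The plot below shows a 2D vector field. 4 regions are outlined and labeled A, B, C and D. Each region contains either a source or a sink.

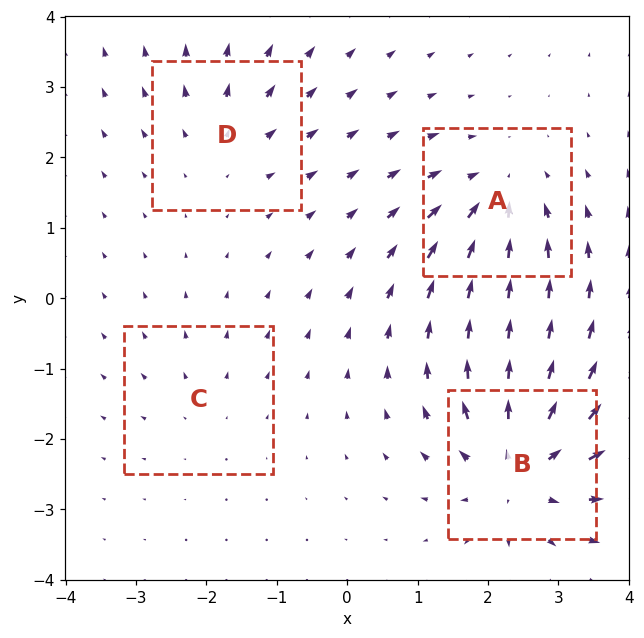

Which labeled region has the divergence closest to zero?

C

Divergence at each region's feature centre — A: about -6, B: about +8, C: about +2, D: about +4. Region C is closest to zero.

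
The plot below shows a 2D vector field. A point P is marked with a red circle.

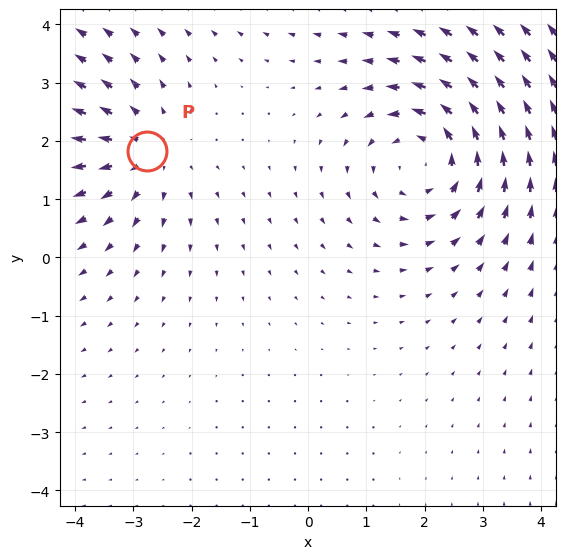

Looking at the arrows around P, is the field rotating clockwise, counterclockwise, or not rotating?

not rotating

Near P at (-2.8, 1.8) the arrows show no circulation. The curl there is ≈0.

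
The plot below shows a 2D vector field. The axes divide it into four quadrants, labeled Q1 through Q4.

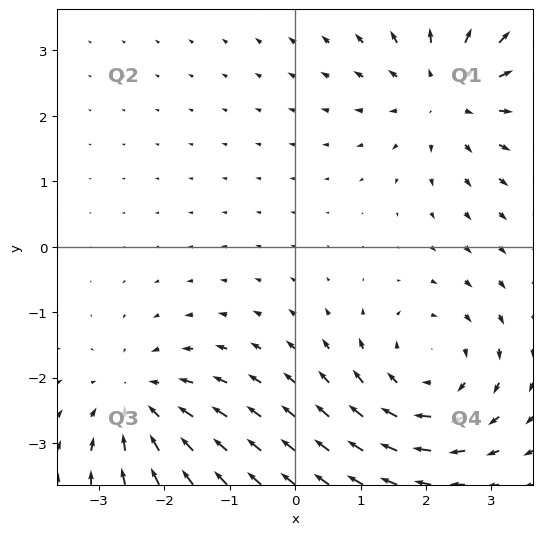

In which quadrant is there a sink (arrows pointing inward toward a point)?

Q3

The sink sits at approximately (-2.4, -2.4), which lies in quadrant Q3. The divergence there is about -3, negative as expected for a sink.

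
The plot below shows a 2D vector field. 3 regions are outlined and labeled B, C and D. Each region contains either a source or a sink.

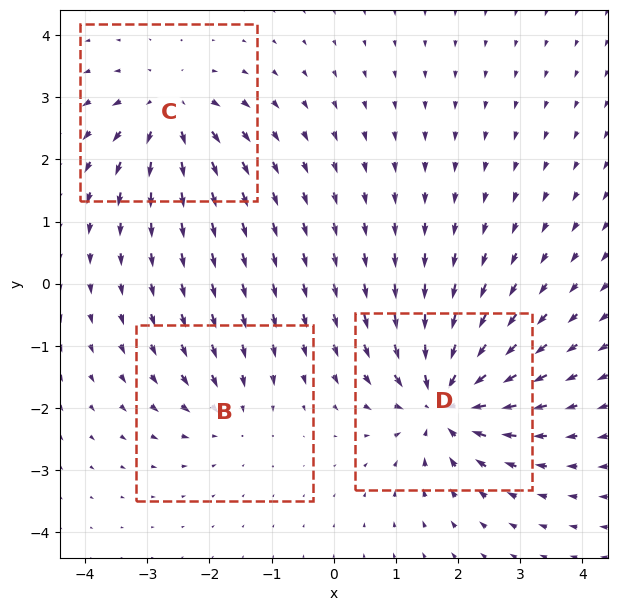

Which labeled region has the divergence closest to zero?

B

Divergence at each region's feature centre — B: about -3, C: about +4, D: about -6. Region B is closest to zero.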